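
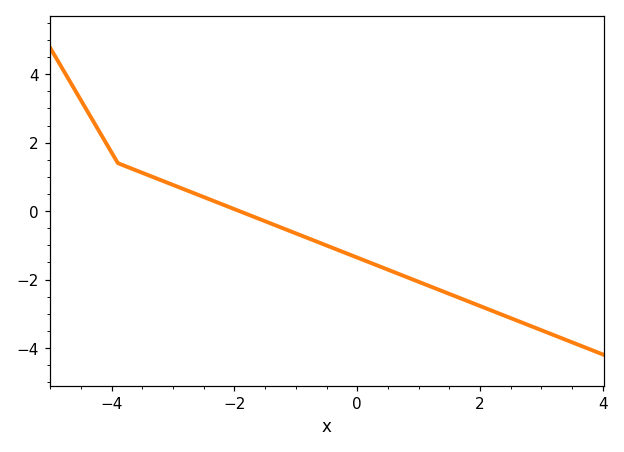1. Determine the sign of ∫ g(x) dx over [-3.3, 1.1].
negative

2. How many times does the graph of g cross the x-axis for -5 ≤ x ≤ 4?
1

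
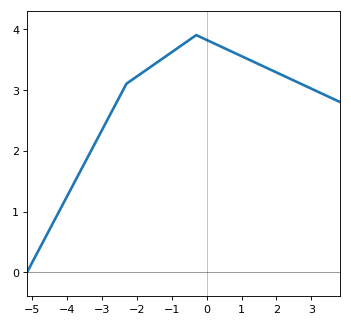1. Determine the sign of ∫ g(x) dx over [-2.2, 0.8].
positive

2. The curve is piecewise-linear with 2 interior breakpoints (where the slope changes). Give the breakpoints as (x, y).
(-2.3, 3.1); (-0.3, 3.9)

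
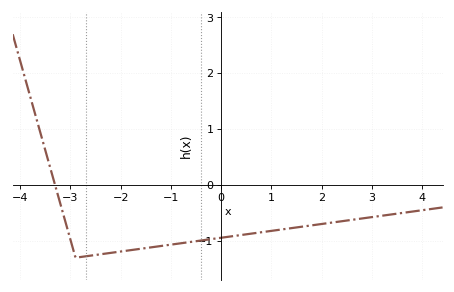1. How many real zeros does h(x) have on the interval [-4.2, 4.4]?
1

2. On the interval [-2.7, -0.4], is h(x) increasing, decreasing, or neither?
increasing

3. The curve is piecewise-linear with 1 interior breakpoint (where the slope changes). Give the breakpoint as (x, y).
(-2.9, -1.3)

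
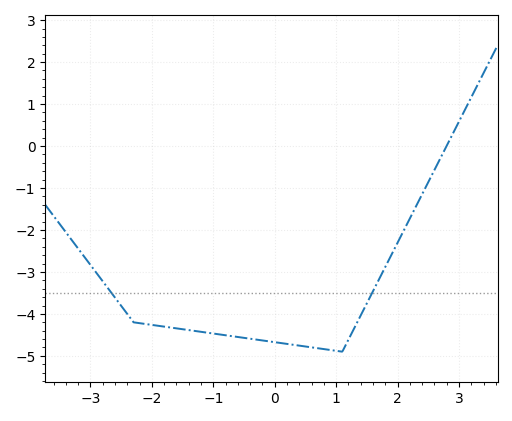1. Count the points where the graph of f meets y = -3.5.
2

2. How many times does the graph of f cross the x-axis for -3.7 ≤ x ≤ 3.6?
1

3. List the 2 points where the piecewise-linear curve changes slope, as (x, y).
(-2.3, -4.2); (1.1, -4.9)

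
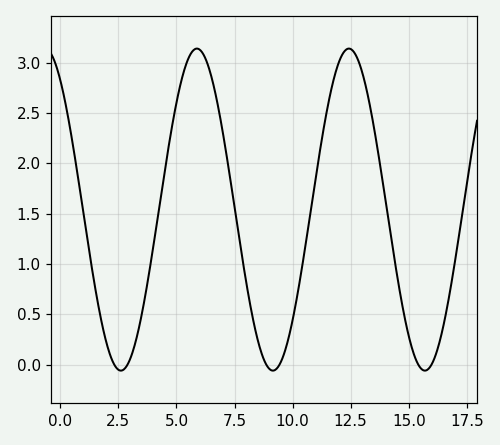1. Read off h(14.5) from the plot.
0.9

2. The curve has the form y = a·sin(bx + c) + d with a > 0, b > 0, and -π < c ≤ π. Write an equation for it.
y = 1.6sin(0.96x + 2.2) + 1.54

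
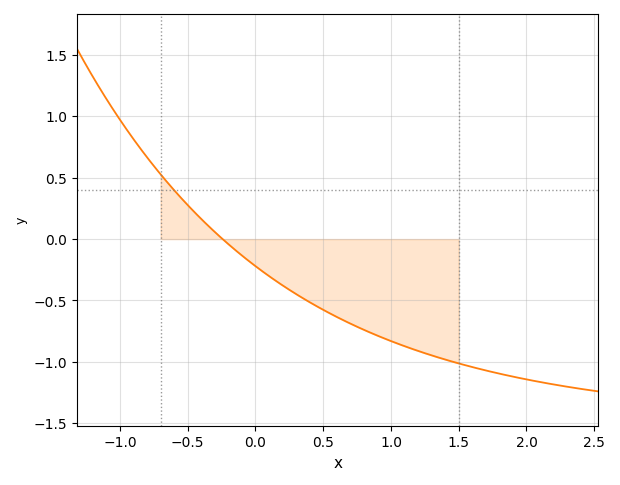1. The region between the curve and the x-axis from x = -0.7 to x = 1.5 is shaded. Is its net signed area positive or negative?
negative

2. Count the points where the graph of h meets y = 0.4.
1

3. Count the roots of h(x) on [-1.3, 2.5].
1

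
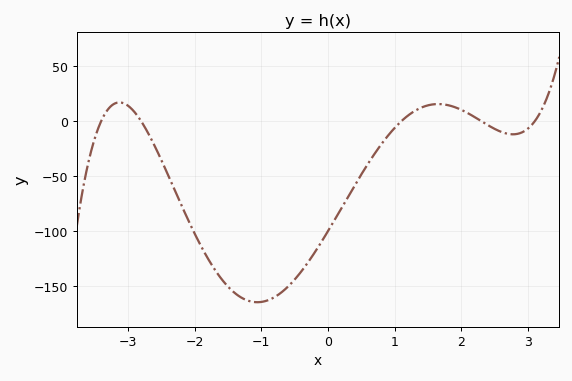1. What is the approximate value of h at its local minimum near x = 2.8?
-10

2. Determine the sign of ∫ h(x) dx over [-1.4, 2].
negative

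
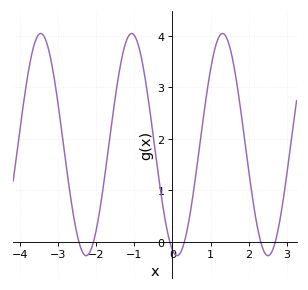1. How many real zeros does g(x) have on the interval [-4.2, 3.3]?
6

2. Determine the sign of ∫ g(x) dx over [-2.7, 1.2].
positive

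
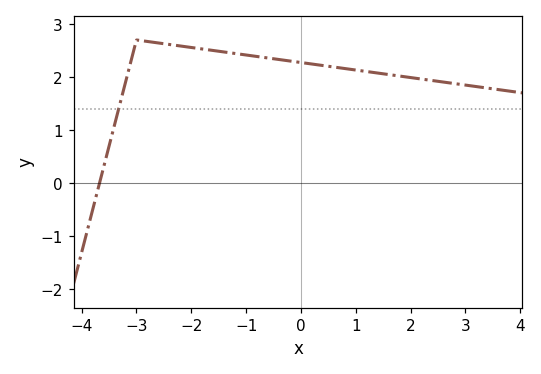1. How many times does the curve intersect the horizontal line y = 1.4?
1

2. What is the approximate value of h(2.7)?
1.9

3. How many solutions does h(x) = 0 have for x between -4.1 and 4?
1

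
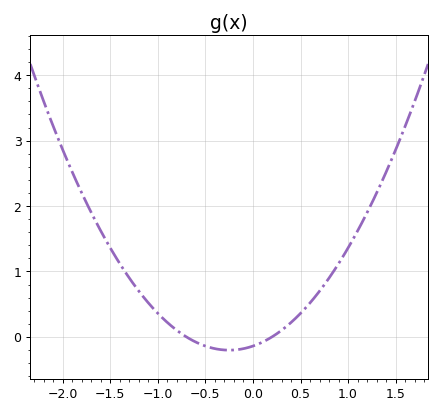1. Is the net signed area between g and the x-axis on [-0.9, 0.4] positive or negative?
negative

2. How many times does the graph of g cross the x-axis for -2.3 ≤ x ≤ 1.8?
2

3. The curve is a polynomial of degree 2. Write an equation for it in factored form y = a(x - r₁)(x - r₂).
y = 1(x + 0.7)(x - 0.2)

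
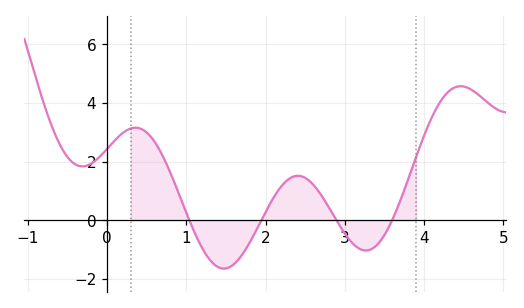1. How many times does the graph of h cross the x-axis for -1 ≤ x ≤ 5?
4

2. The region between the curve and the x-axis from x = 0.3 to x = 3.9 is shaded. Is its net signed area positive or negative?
positive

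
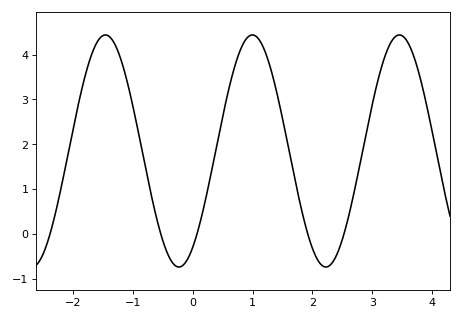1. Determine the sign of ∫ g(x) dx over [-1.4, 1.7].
positive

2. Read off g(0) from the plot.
-0.3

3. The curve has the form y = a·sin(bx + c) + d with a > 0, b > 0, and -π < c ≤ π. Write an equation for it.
y = 2.59sin(2.6x - 0.98) + 1.85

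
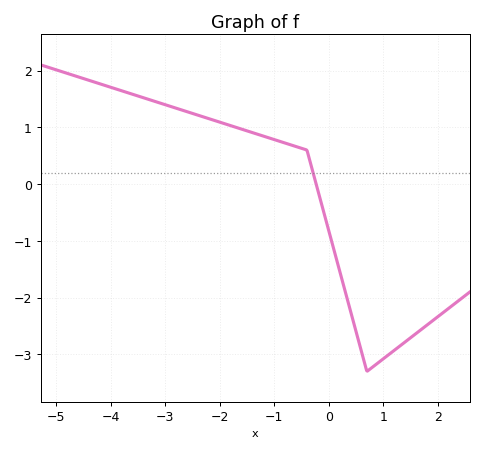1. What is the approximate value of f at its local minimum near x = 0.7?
-3.3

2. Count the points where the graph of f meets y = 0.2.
1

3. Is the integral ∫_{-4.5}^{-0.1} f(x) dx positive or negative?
positive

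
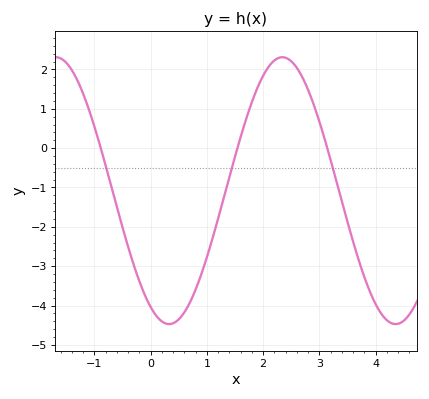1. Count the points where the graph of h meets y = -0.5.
3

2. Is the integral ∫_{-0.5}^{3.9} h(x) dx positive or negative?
negative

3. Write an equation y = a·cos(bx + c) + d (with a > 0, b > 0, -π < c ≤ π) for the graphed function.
y = 3.39cos(1.56x + 2.63) - 1.08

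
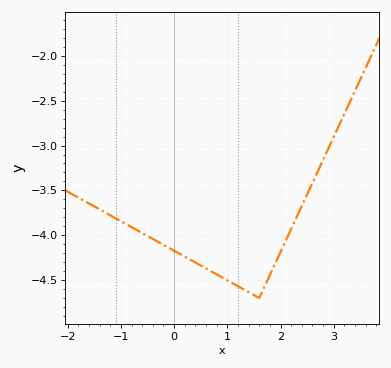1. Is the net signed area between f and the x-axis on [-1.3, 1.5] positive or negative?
negative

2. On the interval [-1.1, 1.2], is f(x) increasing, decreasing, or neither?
decreasing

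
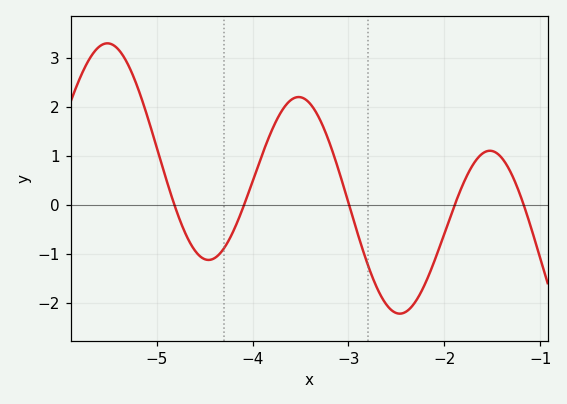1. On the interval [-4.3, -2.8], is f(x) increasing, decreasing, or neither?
neither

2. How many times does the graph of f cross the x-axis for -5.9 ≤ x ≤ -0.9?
5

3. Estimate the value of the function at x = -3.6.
2.1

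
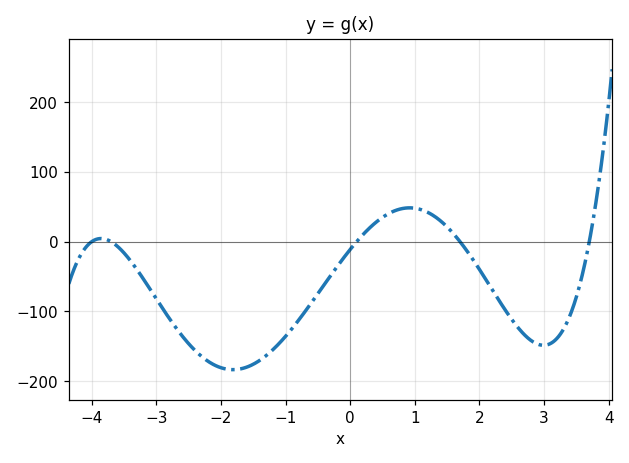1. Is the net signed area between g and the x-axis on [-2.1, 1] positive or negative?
negative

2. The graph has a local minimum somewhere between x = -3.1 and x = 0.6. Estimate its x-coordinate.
-1.81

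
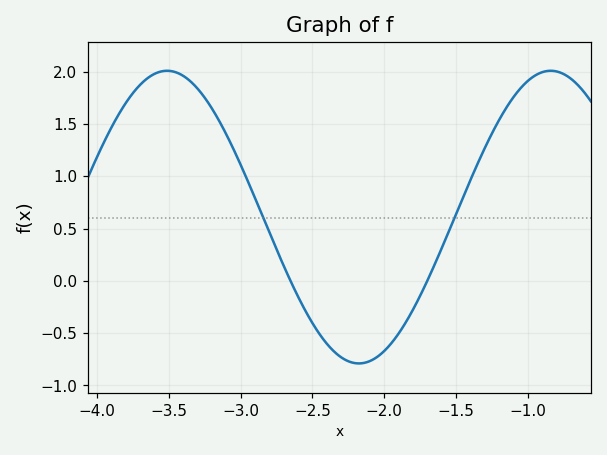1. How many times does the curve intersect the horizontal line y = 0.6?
2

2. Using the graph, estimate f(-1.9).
-0.505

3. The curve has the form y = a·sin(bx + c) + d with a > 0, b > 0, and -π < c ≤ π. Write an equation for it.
y = 1.4sin(2.35x - 2.74) + 0.61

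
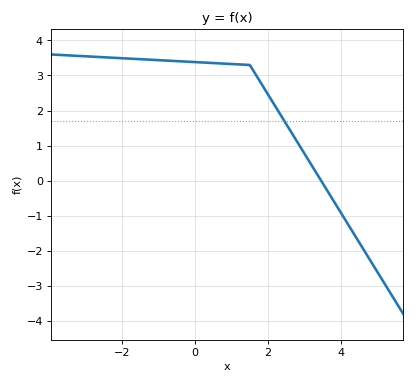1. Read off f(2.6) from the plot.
1.44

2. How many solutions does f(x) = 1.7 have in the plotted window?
1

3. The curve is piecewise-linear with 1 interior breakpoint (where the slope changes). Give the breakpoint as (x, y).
(1.5, 3.3)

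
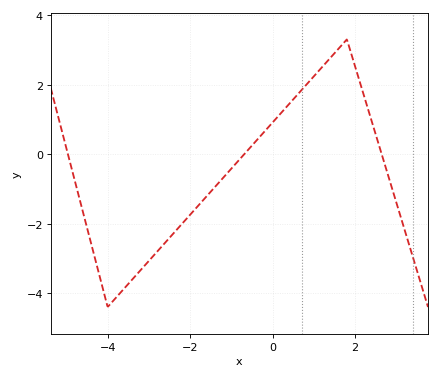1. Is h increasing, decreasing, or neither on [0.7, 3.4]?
neither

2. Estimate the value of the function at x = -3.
-3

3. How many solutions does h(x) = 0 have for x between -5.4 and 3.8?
3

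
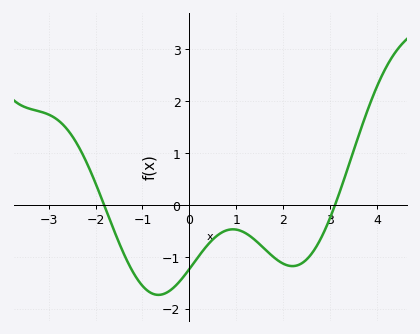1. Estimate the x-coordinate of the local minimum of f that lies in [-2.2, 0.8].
-0.6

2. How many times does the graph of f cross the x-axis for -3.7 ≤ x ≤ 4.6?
2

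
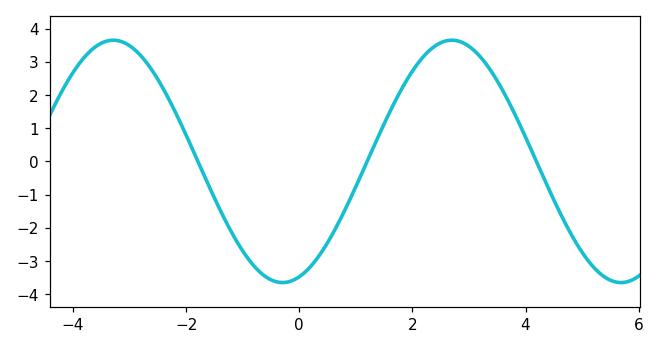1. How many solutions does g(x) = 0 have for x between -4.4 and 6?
3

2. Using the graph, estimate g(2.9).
3.6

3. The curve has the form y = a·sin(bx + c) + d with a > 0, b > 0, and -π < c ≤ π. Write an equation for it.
y = 3.65sin(1.1x - 1.3) + 0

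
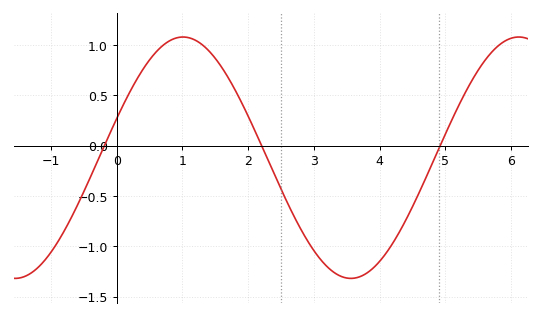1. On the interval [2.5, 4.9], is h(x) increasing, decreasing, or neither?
neither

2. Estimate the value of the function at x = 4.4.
-0.739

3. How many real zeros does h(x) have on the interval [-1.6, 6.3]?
3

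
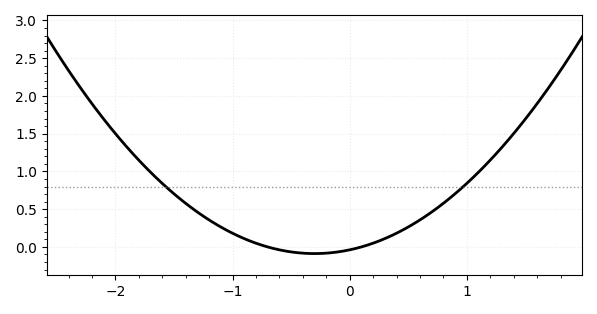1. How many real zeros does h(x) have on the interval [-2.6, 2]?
2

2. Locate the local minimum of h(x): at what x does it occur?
-0.3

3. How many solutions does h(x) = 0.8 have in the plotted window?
2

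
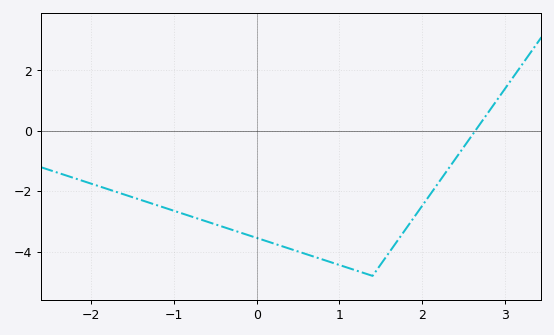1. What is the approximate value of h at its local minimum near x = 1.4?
-4.8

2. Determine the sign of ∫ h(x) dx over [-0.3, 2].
negative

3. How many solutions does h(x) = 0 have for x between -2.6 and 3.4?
1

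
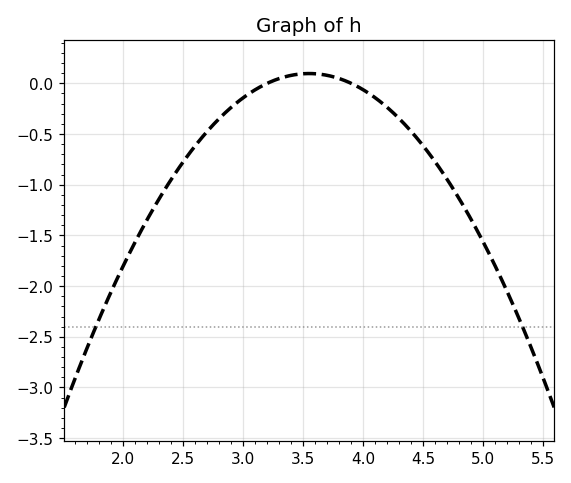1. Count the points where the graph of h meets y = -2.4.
2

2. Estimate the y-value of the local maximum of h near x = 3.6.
0.097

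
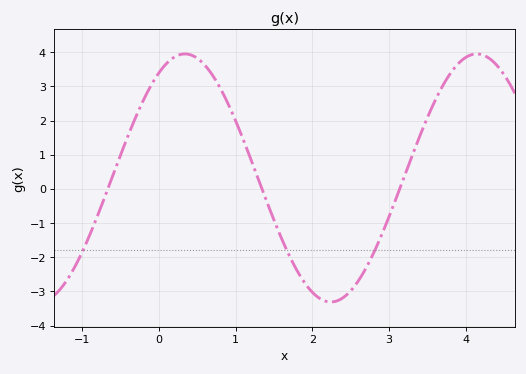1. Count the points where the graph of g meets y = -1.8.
3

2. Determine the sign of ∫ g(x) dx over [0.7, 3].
negative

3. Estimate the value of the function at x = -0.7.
-0.199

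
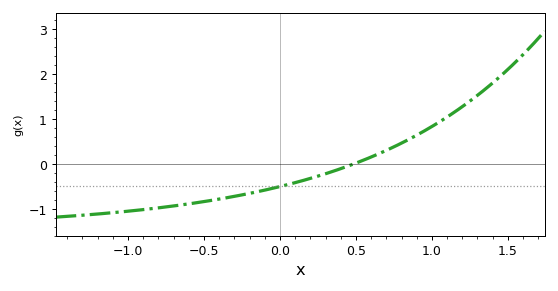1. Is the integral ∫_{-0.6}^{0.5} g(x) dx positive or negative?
negative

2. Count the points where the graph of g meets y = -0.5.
1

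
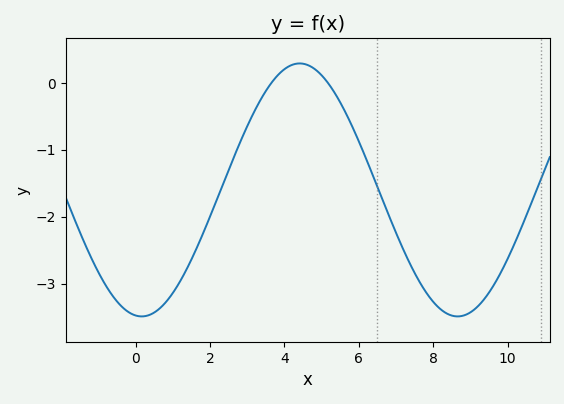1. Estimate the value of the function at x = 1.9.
-2.13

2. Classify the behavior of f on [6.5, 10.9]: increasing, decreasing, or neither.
neither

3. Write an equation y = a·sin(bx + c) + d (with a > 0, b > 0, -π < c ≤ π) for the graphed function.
y = 1.89sin(0.74x - 1.69) - 1.6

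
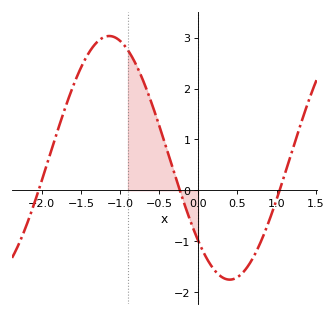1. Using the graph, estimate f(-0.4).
0.794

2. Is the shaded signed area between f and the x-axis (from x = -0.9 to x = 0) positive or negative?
positive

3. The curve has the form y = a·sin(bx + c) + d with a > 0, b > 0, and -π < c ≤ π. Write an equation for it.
y = 2.39sin(2.04x - 2.39) + 0.64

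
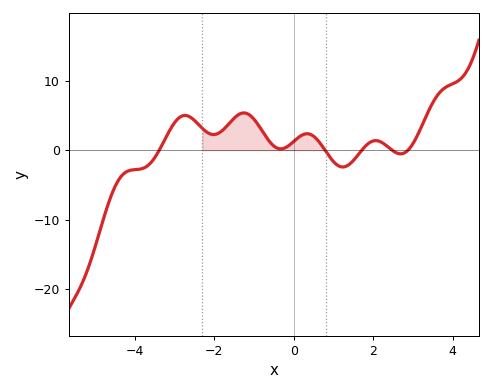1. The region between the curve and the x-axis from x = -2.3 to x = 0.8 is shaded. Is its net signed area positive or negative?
positive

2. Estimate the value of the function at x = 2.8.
-0.336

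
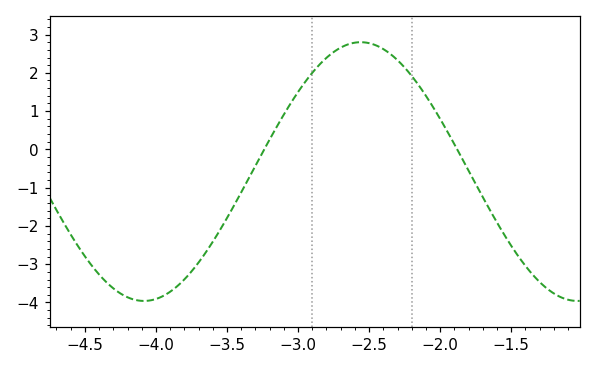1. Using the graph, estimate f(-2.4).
2.62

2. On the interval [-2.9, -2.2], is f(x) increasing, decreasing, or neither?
neither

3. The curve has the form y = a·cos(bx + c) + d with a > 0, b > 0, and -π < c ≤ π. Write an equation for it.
y = 3.38cos(2.06x - 1.01) - 0.58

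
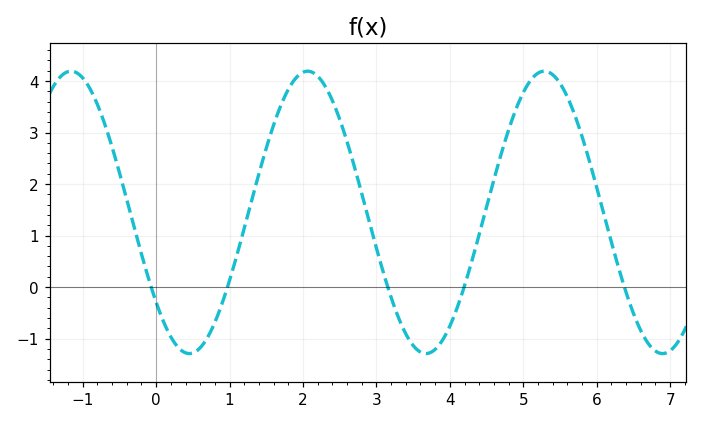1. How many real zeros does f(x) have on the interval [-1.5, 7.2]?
5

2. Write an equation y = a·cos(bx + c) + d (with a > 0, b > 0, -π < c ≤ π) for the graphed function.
y = 2.74cos(1.95x + 2.26) + 1.45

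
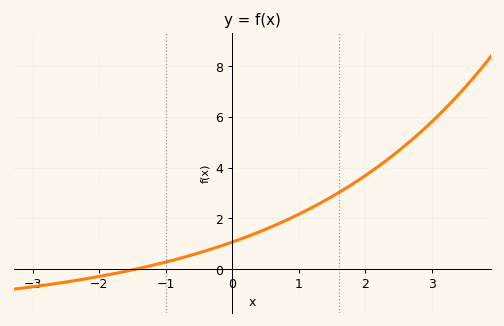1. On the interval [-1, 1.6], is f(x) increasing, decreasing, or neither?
increasing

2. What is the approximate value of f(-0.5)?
0.6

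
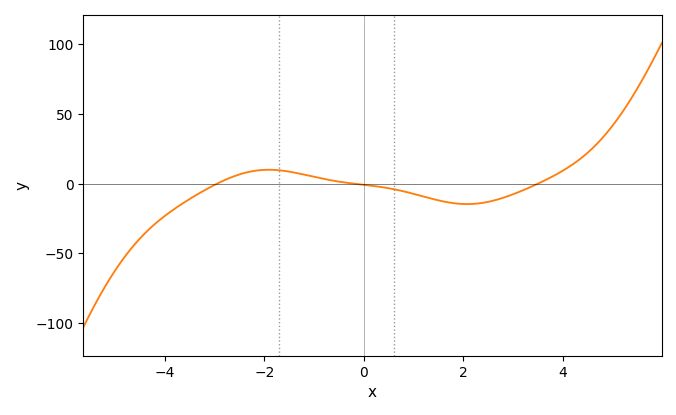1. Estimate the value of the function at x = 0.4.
-2.69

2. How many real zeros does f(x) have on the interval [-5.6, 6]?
3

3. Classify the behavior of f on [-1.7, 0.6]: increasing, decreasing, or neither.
decreasing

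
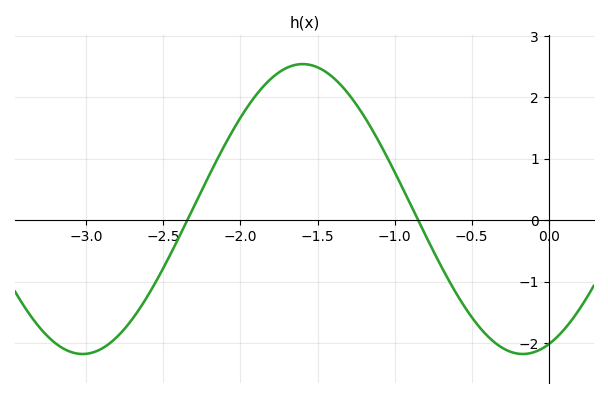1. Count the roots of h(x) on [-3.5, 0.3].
2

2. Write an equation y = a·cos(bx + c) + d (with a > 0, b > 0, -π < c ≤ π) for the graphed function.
y = 2.36cos(2.2x - 2.77) + 0.18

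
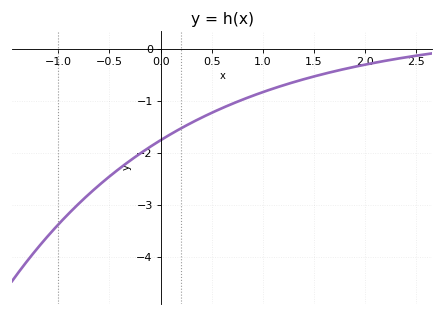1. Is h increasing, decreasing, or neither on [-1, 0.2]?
increasing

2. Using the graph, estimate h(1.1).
-0.8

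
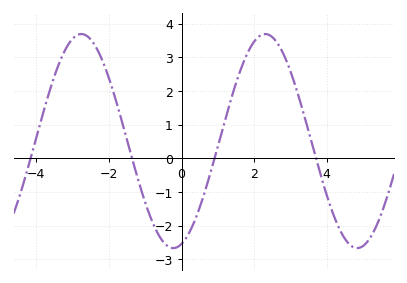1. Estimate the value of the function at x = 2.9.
2.9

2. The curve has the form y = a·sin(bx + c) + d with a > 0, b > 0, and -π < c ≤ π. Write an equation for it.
y = 3.18sin(1.2x - 1.3) + 0.51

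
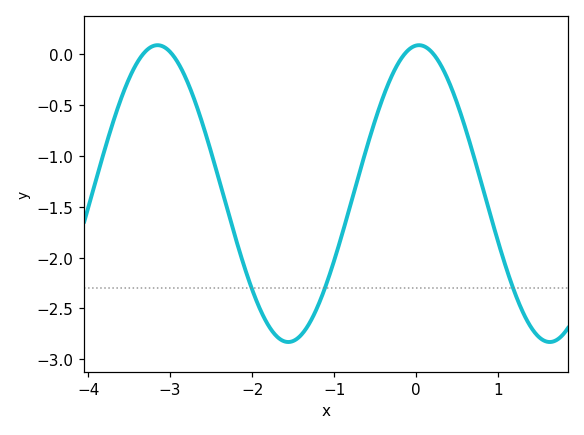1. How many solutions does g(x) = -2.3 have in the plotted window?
3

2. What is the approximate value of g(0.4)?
-0.27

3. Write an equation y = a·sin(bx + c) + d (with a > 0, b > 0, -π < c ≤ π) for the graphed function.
y = 1.46sin(1.97x + 1.5) - 1.37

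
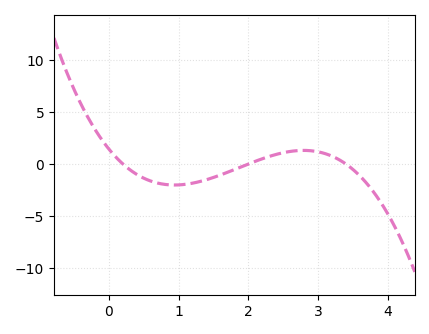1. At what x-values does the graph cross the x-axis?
0.2, 2, 3.4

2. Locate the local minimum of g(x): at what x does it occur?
0.9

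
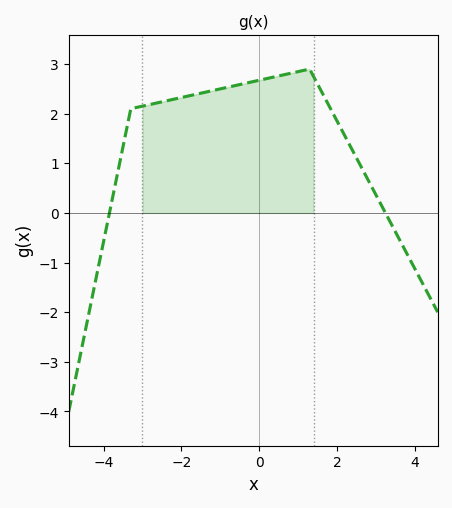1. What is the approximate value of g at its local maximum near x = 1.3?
2.9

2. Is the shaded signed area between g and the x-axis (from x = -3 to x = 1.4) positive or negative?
positive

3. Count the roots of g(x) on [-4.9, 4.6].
2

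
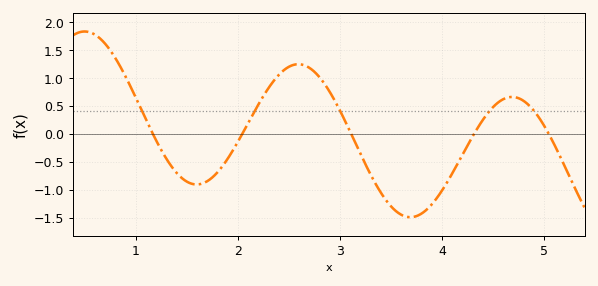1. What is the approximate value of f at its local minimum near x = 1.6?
-0.9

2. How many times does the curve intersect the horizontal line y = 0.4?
5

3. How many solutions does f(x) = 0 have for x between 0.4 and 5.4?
5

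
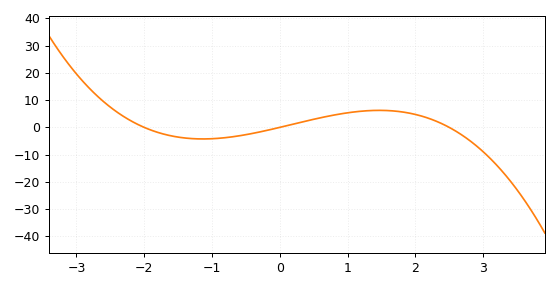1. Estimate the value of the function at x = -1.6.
-3.12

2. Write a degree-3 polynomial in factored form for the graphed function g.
y = -1.19(x + 2)(x - 0)(x - 2.5)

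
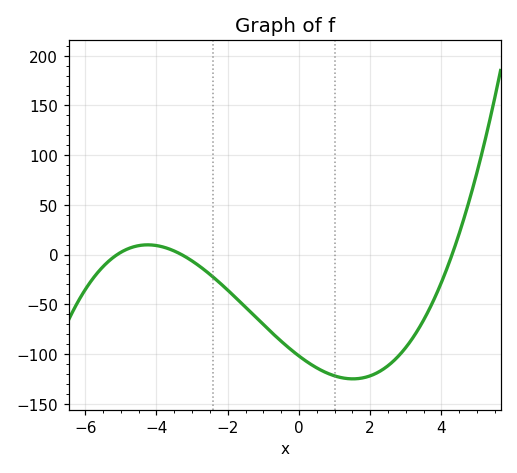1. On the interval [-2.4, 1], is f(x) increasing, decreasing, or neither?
decreasing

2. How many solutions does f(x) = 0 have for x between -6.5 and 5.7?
3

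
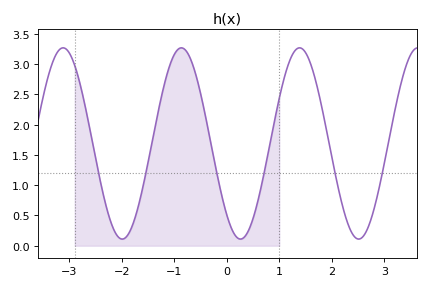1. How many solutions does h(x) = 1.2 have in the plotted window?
6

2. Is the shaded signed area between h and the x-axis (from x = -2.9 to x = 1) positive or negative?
positive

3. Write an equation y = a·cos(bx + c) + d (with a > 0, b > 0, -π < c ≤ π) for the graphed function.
y = 1.58cos(2.79x + 2.42) + 1.69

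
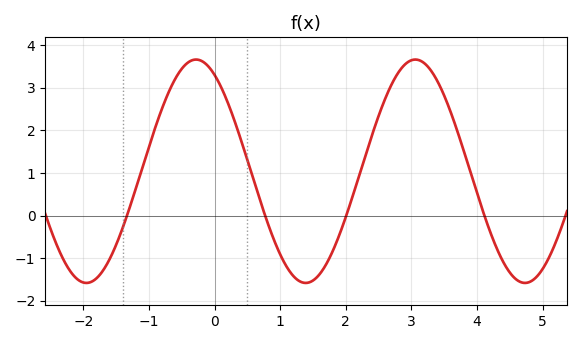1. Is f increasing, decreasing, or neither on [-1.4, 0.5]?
neither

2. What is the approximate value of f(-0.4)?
3.6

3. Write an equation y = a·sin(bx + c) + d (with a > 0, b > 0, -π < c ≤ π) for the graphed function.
y = 2.62sin(1.9x + 2.1) + 1.04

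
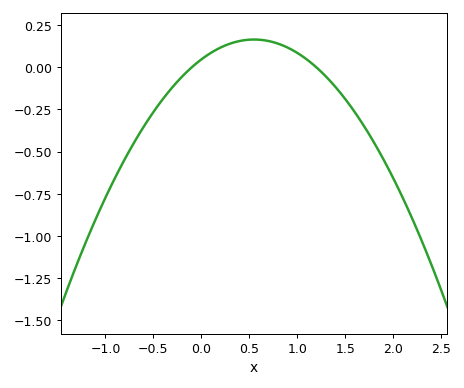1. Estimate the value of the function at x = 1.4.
-0.12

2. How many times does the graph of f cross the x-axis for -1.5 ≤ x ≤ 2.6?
2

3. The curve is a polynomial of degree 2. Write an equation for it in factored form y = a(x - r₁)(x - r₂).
y = -0.39(x + 0.1)(x - 1.2)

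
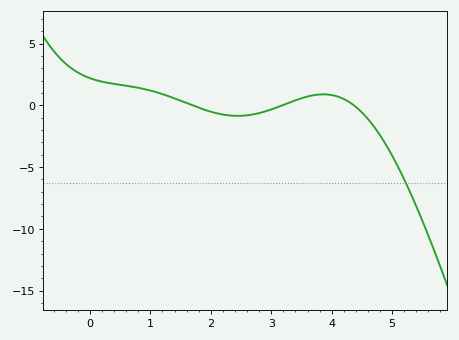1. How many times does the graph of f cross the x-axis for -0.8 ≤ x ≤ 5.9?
3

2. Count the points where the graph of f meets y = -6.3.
1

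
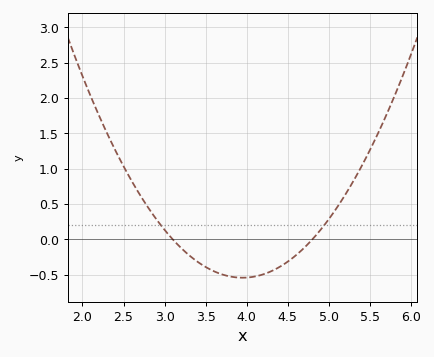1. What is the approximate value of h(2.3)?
1.5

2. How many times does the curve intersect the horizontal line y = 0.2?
2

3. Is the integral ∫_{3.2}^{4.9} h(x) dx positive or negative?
negative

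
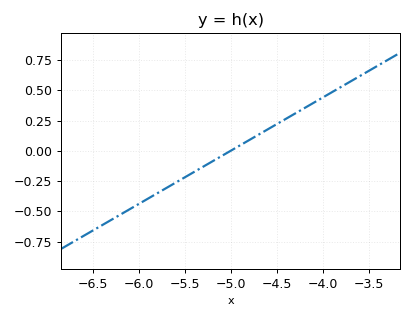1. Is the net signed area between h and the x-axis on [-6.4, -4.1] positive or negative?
negative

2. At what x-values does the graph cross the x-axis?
-5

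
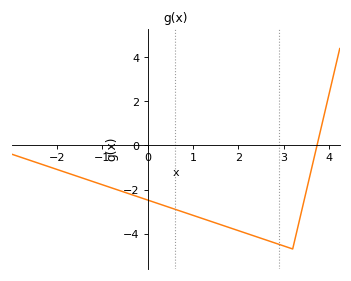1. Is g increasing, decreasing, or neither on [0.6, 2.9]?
decreasing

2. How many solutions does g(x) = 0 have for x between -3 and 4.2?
1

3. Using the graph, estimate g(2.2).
-4.01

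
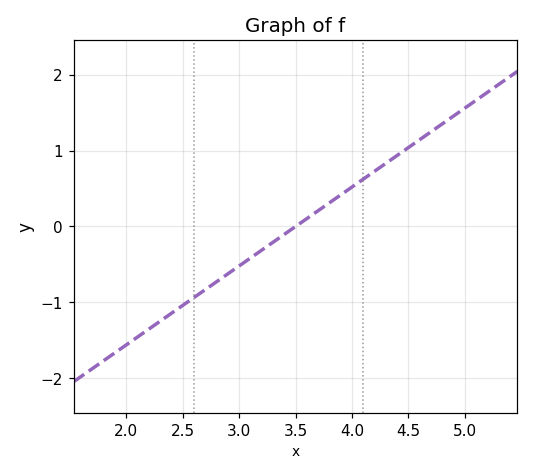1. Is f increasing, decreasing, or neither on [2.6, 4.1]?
increasing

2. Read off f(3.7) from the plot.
0.208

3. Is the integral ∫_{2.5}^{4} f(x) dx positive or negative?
negative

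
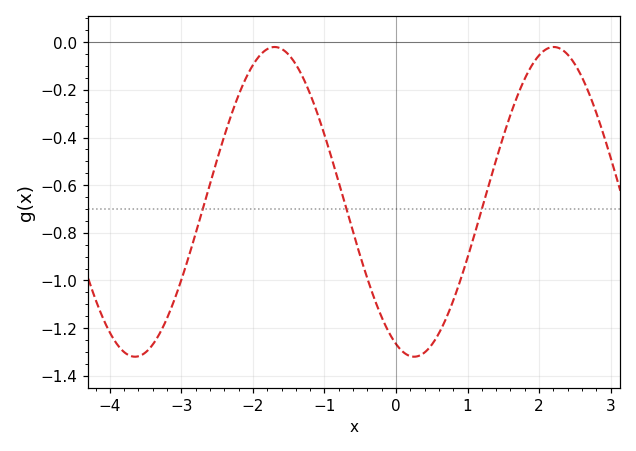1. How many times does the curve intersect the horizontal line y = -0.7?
3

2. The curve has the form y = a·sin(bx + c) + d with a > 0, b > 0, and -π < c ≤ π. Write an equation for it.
y = 0.65sin(1.6x - 2) - 0.67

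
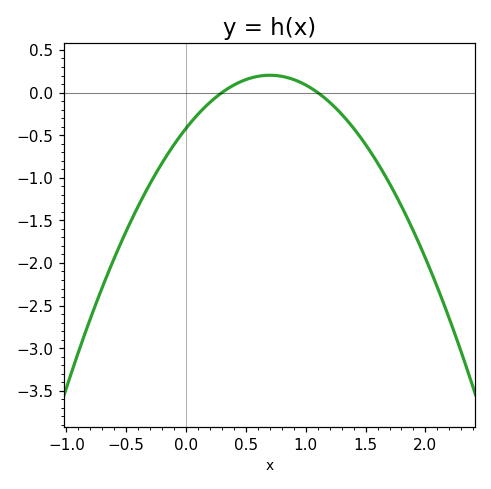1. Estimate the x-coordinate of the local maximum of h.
0.7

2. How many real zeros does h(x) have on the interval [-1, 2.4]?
2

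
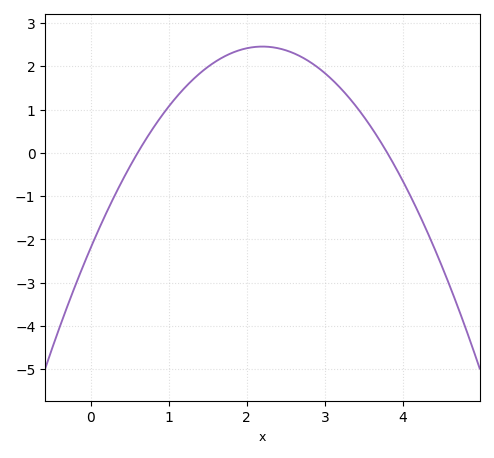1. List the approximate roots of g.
0.6, 3.8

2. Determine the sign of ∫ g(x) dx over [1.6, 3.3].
positive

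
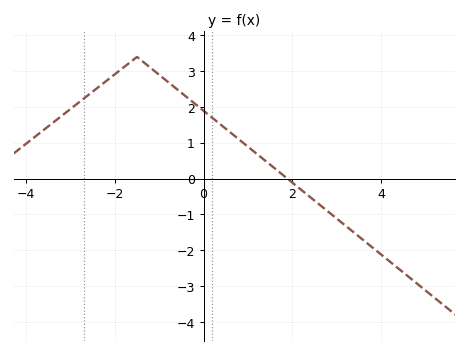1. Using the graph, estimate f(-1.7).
3.2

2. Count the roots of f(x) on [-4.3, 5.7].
1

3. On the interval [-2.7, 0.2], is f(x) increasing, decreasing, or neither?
neither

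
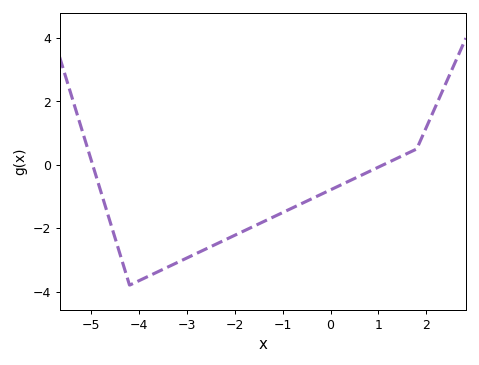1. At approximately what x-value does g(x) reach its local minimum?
-4.2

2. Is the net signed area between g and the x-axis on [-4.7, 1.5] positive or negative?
negative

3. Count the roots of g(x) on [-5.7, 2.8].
2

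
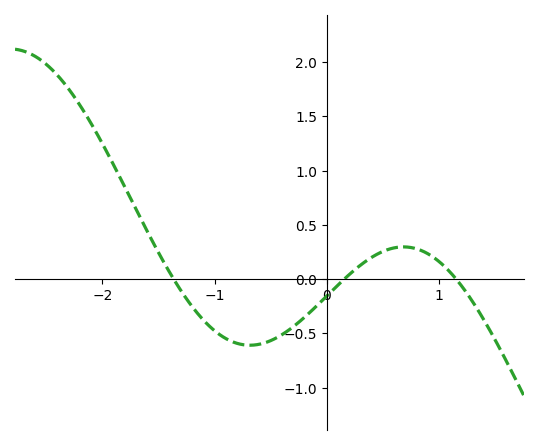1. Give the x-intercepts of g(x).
-1.4, 0.2, 1.2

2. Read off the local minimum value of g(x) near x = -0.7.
-0.6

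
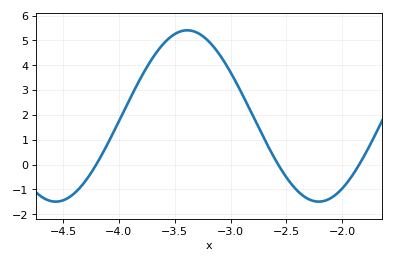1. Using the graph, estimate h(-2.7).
1.1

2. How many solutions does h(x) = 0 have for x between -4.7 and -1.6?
3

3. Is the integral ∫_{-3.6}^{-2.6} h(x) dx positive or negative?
positive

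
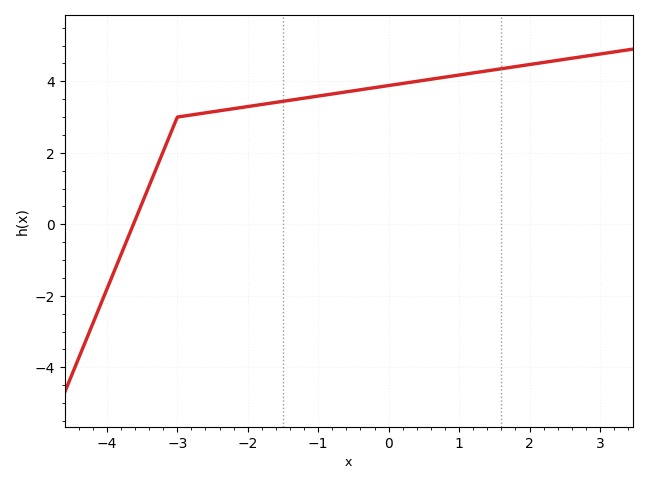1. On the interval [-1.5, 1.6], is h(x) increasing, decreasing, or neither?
increasing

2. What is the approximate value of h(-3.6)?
0.2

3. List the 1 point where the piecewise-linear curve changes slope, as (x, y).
(-3, 3)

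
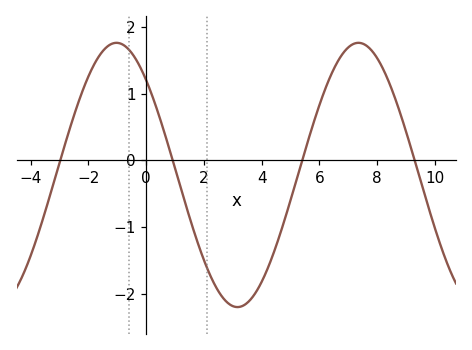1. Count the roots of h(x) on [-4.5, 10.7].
4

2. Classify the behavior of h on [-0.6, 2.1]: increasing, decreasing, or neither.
decreasing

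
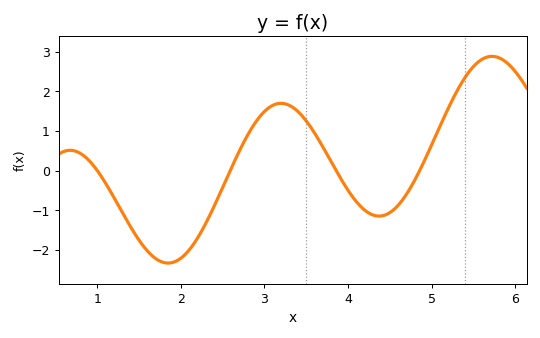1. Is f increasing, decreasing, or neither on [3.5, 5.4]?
neither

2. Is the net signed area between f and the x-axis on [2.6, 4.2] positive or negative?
positive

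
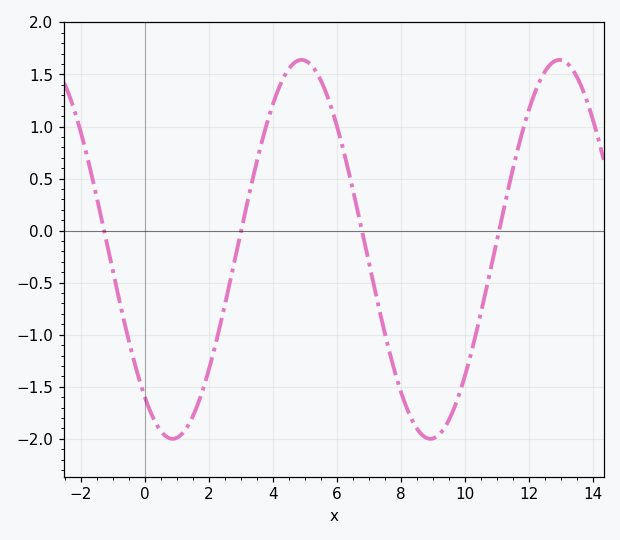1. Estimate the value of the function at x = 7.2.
-0.6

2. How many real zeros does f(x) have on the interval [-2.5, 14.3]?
4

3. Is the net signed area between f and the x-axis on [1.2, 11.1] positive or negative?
negative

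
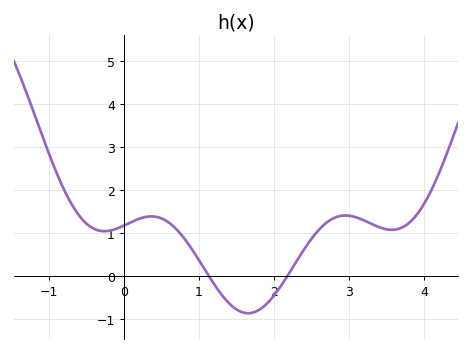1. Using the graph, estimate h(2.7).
1.24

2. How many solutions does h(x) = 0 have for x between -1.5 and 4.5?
2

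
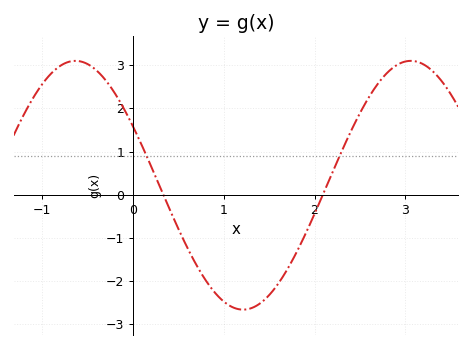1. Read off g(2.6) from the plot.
2.26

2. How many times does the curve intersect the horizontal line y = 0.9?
2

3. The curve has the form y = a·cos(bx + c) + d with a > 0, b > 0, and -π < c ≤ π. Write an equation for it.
y = 2.88cos(1.7x + 1.08) + 0.22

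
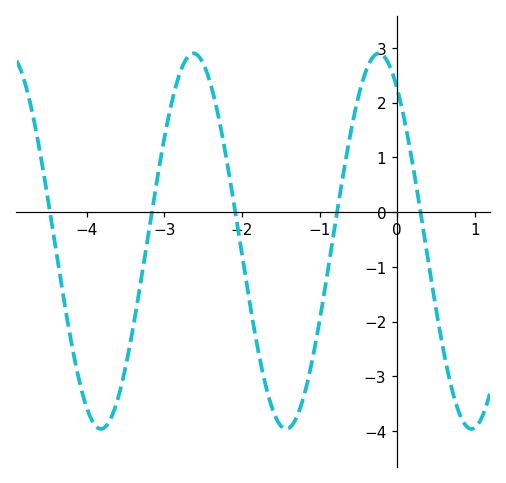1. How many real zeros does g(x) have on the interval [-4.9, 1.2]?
5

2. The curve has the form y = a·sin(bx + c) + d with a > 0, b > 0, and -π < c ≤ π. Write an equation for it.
y = 3.43sin(2.63x + 2.19) - 0.53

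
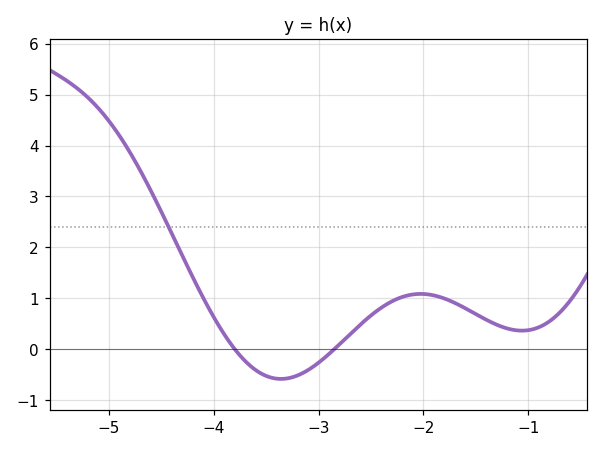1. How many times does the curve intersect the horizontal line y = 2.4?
1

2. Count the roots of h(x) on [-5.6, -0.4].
2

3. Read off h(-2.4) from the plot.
0.8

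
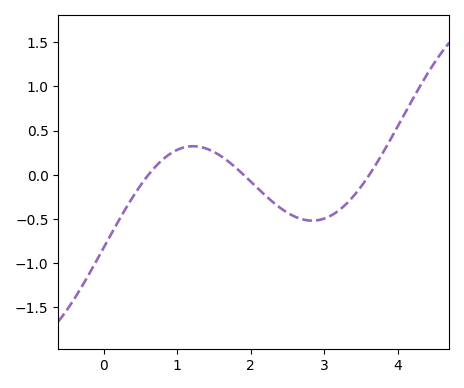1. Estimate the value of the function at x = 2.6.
-0.474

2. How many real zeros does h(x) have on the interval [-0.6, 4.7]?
3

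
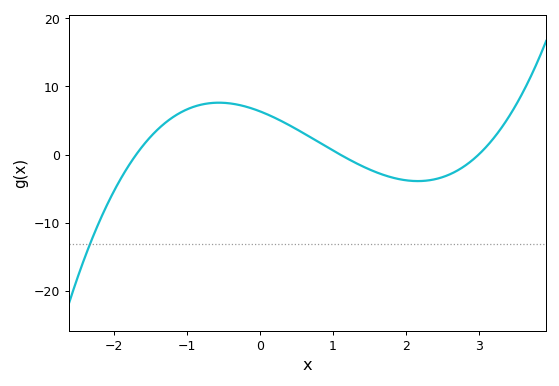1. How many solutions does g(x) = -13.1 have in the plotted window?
1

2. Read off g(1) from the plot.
1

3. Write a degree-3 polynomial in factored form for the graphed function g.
y = 1.13(x + 1.7)(x - 1.1)(x - 3)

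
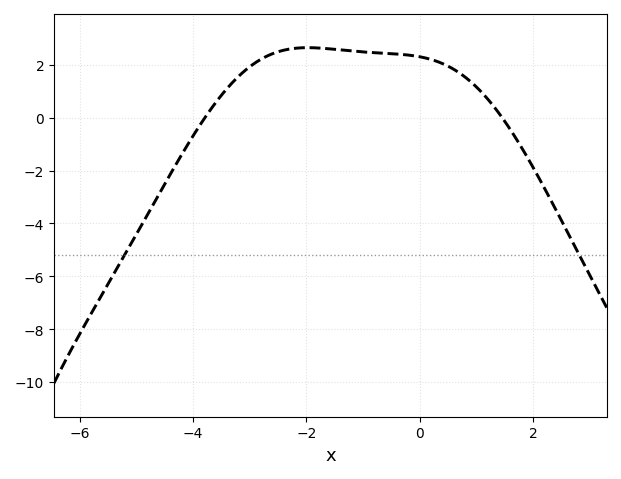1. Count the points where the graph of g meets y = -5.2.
2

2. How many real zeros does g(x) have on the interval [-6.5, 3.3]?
2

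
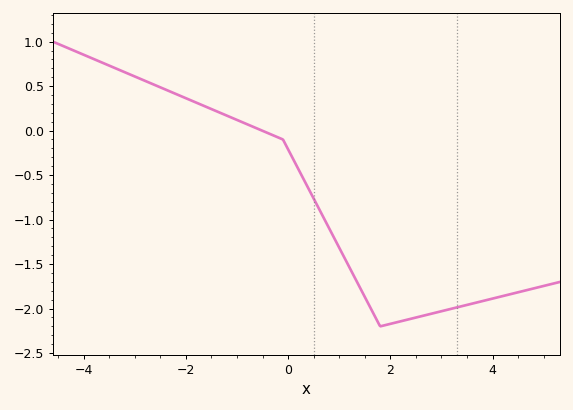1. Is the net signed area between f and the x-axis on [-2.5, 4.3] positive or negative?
negative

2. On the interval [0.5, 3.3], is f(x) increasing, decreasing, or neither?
neither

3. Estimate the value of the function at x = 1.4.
-1.75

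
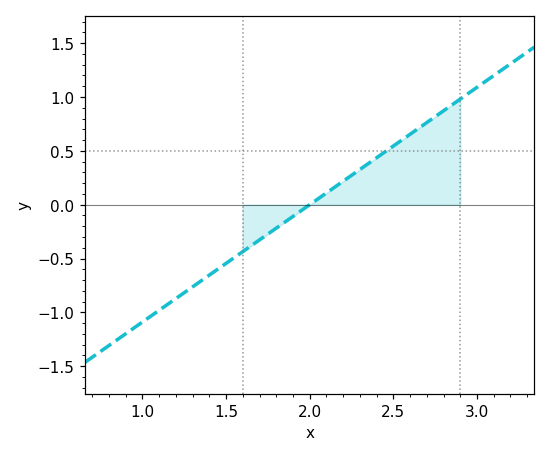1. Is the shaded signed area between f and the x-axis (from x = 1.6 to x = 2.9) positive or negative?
positive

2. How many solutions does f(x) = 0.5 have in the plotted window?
1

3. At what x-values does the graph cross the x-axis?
2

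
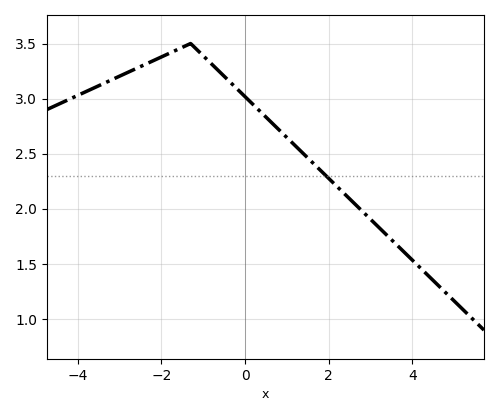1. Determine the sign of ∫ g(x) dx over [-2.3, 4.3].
positive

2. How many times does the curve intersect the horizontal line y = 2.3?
1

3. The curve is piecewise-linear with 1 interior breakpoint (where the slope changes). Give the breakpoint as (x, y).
(-1.3, 3.5)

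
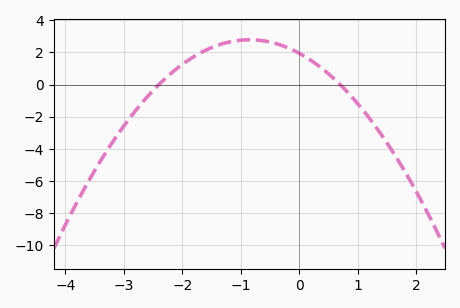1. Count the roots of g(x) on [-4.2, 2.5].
2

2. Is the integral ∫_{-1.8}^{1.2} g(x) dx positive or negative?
positive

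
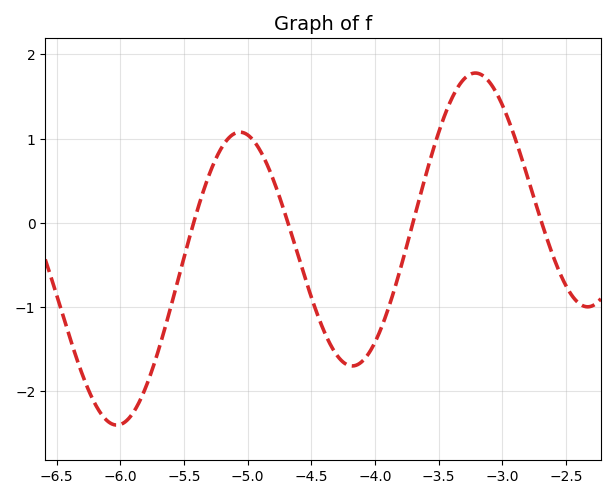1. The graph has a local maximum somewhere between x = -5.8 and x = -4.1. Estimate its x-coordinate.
-5.06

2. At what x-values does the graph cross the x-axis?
-5.42, -4.68, -3.7, -2.69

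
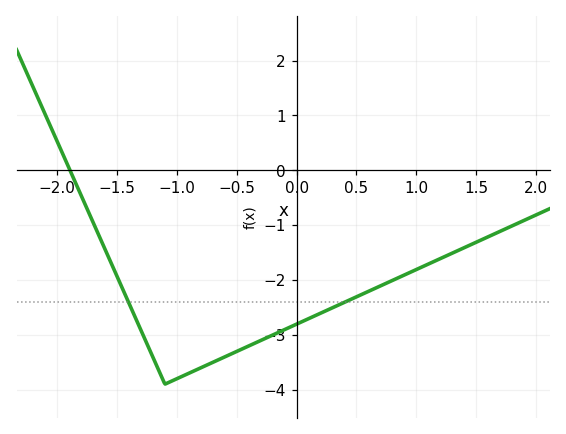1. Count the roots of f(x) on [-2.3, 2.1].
1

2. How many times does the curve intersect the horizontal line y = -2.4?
2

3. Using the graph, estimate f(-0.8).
-3.6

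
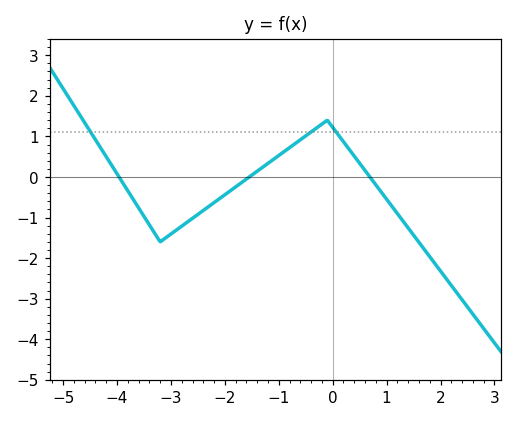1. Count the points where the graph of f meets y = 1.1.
3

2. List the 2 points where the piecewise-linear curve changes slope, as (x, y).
(-3.2, -1.6); (-0.1, 1.4)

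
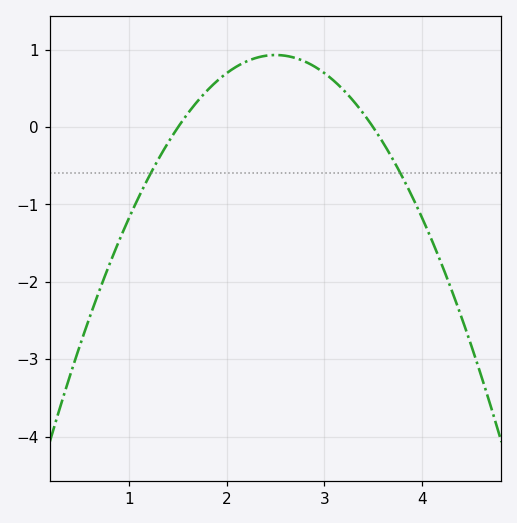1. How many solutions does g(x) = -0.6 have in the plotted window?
2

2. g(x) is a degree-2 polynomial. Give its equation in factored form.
y = -0.93(x - 1.5)(x - 3.5)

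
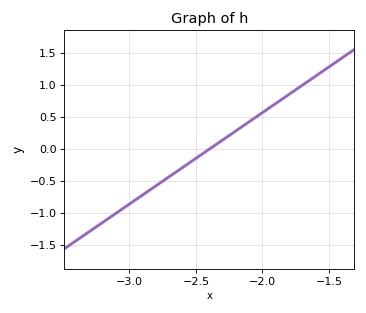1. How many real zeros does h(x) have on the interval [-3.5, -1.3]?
1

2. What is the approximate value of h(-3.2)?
-1.15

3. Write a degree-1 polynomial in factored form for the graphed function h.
y = 1.43(x + 2.4)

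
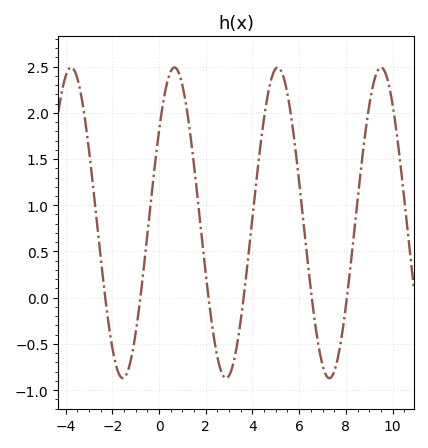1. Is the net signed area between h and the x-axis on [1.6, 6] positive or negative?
positive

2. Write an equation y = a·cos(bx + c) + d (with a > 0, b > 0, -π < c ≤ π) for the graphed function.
y = 1.68cos(1.42x - 0.932) + 0.81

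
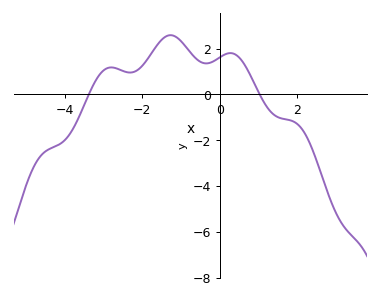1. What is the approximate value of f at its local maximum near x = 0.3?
1.81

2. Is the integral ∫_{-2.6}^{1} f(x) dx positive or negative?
positive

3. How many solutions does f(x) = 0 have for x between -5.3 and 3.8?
2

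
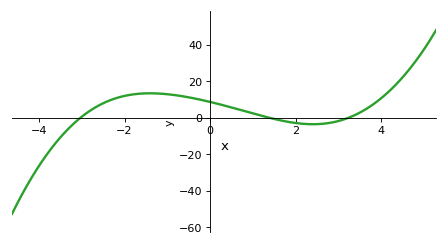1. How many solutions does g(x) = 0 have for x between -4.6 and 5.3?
3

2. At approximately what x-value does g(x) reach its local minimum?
2.41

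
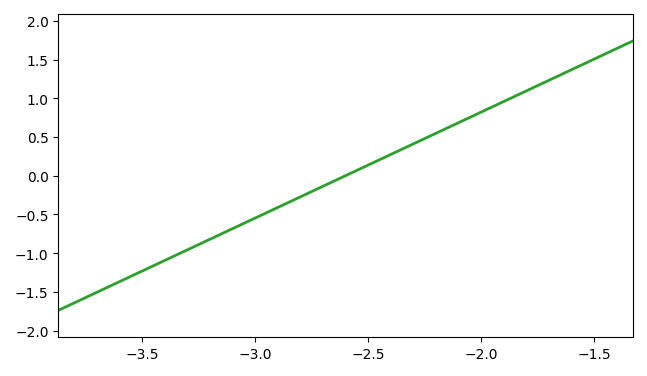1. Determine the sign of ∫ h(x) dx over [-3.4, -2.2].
negative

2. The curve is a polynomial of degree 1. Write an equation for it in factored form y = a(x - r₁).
y = 1.37(x + 2.6)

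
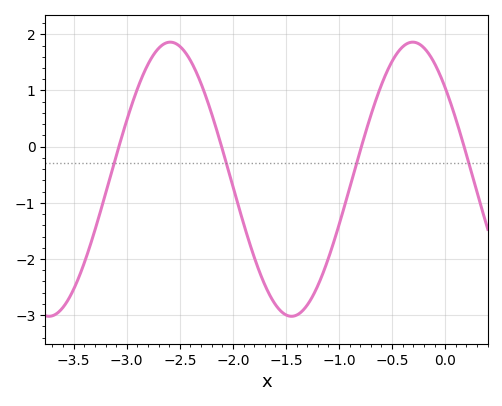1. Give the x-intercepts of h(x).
-3.07, -2.11, -0.789, 0.178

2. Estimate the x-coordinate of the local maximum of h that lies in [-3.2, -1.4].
-2.59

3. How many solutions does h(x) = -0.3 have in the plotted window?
4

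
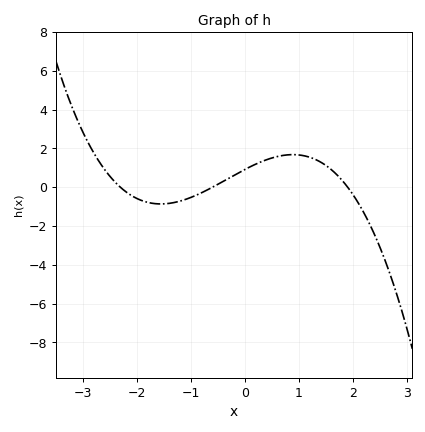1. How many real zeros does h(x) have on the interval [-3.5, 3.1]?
3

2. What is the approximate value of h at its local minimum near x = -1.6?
-0.86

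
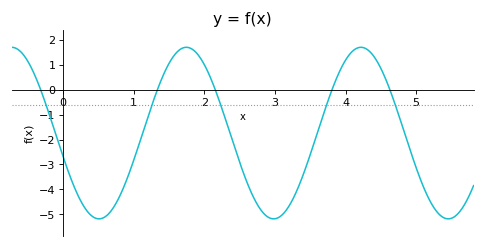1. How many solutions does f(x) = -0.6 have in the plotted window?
5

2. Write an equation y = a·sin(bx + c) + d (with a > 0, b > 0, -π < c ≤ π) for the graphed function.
y = 3.44sin(2.5x - 2.9) - 1.74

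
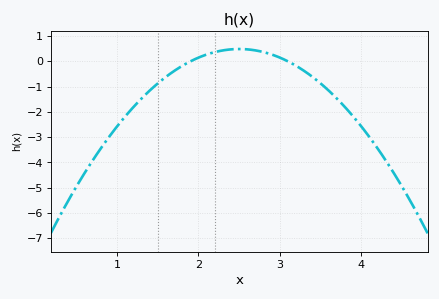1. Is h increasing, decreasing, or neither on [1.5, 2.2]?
increasing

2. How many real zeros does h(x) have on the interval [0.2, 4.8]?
2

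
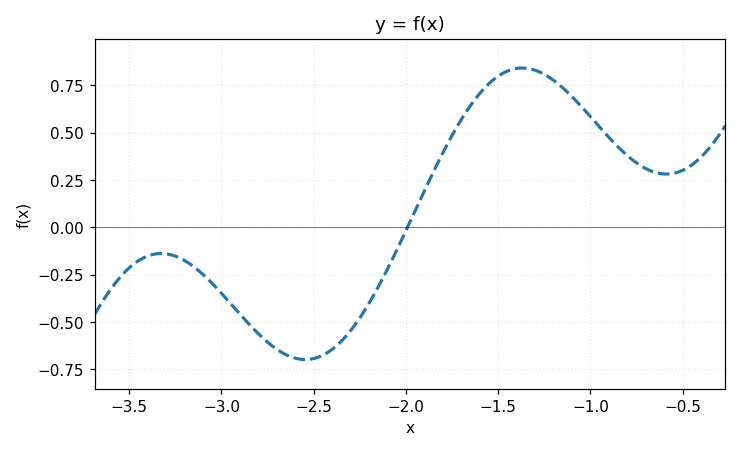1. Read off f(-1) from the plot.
0.584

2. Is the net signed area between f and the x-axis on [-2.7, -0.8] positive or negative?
positive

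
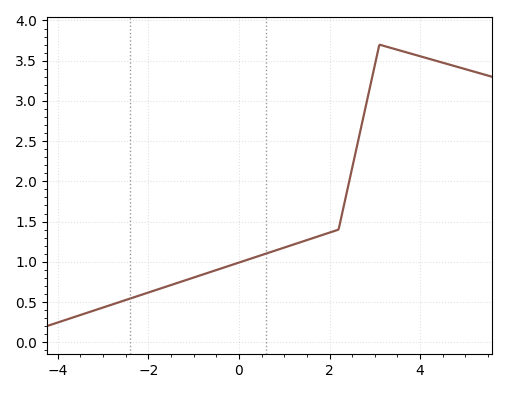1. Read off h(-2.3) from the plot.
0.562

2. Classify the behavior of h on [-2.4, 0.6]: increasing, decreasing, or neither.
increasing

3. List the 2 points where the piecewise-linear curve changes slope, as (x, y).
(2.2, 1.4); (3.1, 3.7)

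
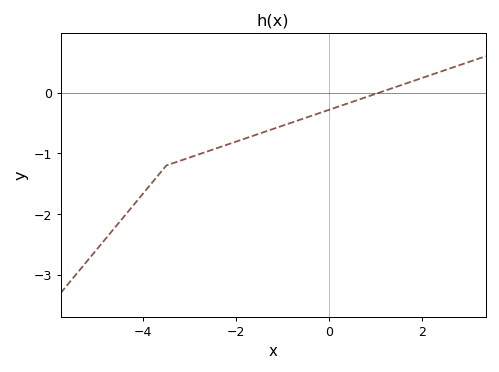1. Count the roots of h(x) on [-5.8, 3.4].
1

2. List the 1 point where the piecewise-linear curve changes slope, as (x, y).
(-3.5, -1.2)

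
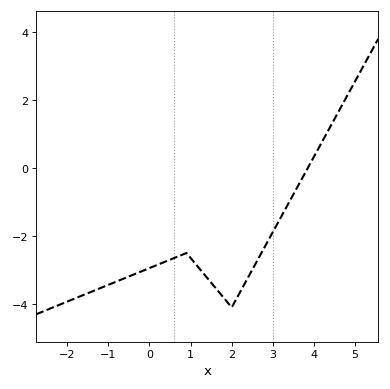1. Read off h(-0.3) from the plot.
-3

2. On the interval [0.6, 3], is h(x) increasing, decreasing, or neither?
neither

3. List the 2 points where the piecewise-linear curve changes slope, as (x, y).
(0.9, -2.5); (2, -4.1)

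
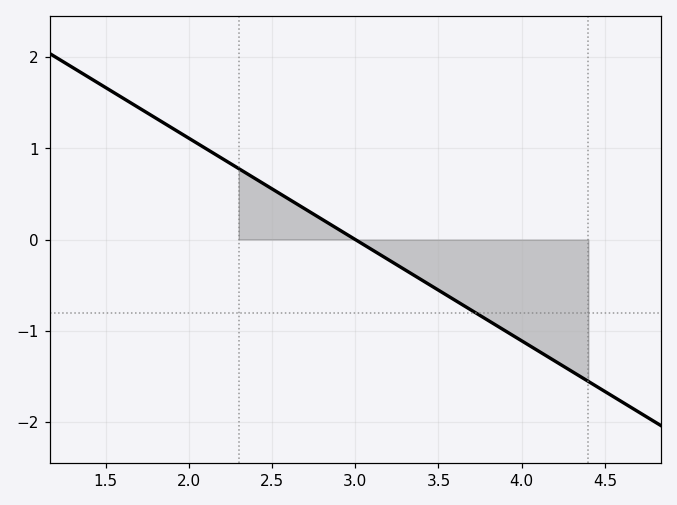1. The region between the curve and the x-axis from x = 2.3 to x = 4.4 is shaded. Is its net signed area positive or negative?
negative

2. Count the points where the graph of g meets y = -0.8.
1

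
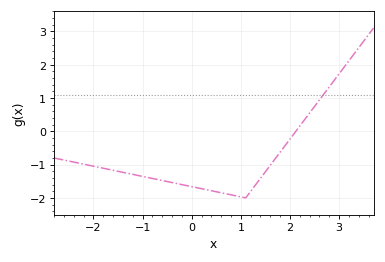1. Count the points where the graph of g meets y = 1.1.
1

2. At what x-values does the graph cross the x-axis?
2.1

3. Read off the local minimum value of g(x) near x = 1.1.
-2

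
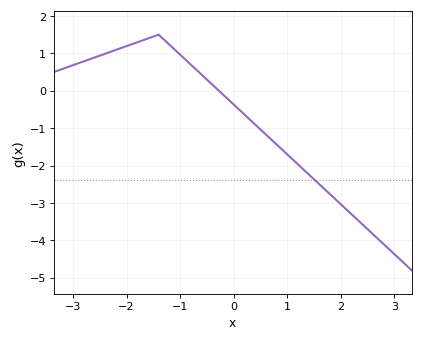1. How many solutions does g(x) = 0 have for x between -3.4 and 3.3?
1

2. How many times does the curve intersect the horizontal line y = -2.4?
1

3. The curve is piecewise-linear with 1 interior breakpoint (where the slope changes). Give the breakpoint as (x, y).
(-1.4, 1.5)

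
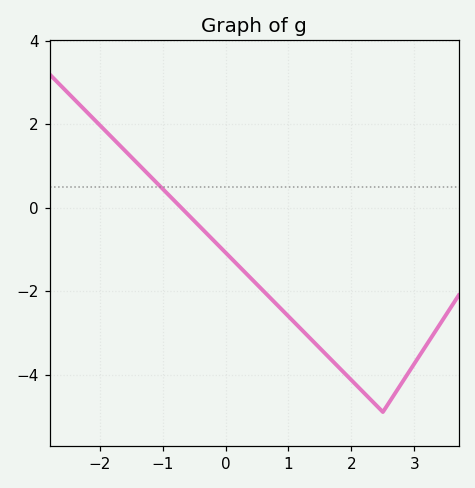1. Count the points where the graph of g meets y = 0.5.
1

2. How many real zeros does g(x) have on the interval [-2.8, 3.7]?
1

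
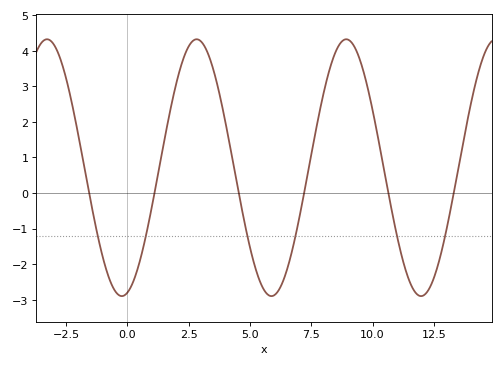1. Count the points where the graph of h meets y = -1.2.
6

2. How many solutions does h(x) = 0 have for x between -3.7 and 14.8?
6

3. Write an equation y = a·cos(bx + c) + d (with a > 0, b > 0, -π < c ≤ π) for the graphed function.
y = 3.61cos(1.03x - 2.91) + 0.71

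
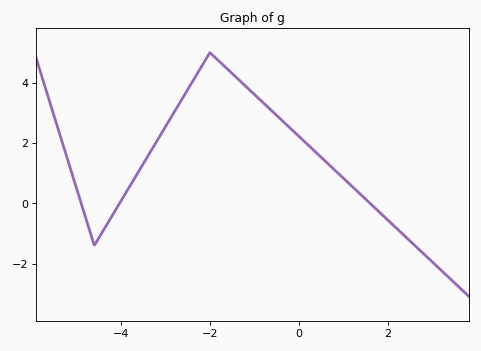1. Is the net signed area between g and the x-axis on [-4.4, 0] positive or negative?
positive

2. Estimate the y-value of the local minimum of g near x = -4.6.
-1.4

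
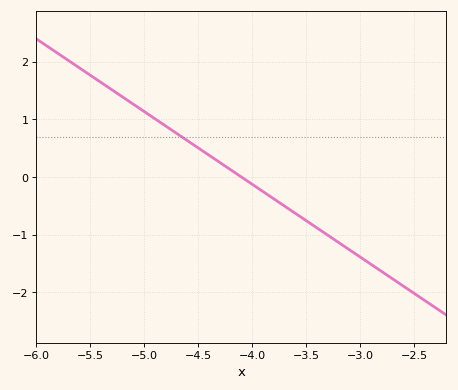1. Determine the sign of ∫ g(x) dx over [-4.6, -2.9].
negative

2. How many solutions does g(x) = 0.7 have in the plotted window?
1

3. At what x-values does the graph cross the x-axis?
-4.1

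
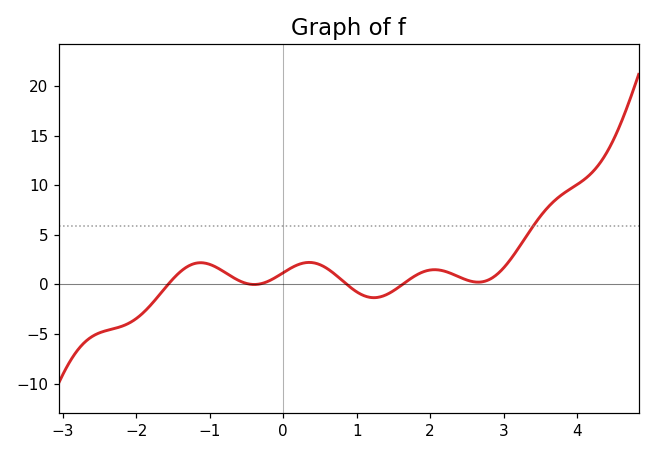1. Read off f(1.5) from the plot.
-0.5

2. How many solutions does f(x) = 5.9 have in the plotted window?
1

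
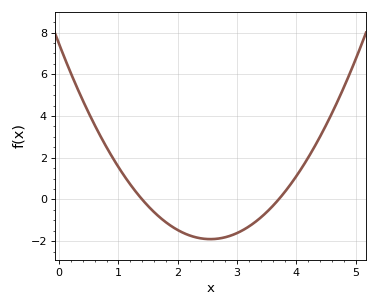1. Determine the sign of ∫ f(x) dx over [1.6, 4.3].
negative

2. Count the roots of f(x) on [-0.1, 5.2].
2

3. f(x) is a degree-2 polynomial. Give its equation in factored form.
y = 1.44(x - 1.4)(x - 3.7)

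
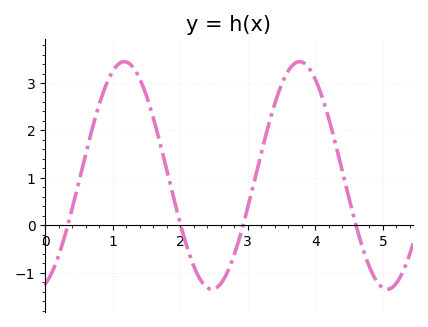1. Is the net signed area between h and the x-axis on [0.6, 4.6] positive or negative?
positive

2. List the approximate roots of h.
0.3, 2, 2.9, 4.6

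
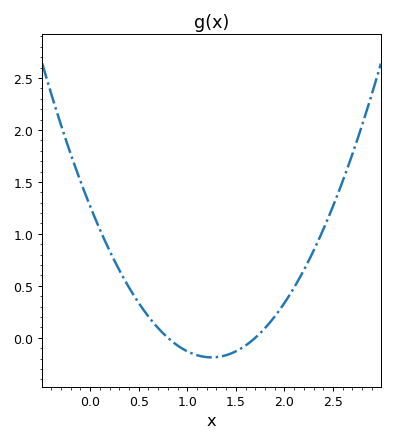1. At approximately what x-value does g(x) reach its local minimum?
1.25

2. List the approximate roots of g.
0.8, 1.7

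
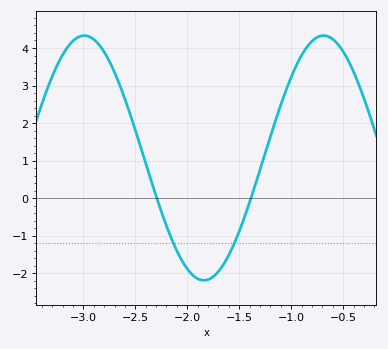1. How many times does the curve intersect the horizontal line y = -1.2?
2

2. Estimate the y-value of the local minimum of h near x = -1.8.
-2.2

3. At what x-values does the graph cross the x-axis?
-2.3, -1.4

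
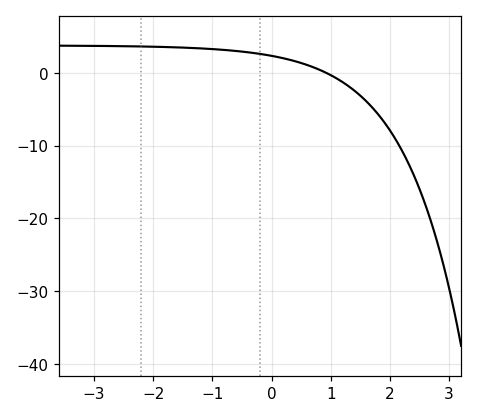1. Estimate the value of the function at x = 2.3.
-12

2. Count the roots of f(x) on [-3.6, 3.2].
1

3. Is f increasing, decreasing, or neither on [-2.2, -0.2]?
decreasing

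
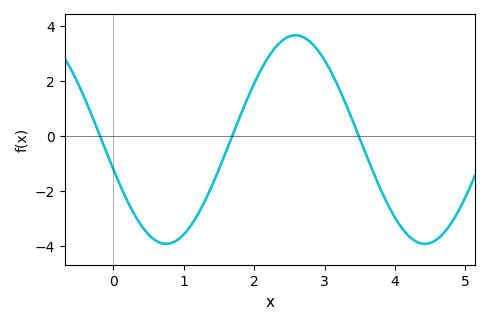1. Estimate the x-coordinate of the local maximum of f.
2.6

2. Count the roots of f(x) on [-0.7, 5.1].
3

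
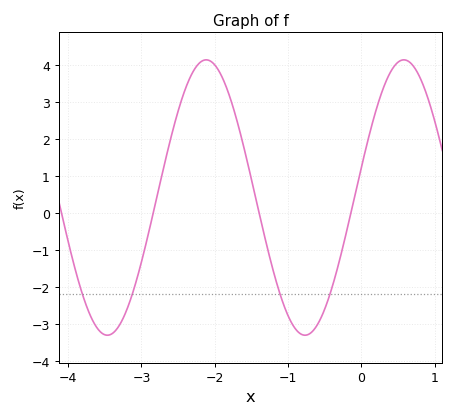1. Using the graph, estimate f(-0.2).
-0.5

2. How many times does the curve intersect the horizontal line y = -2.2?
4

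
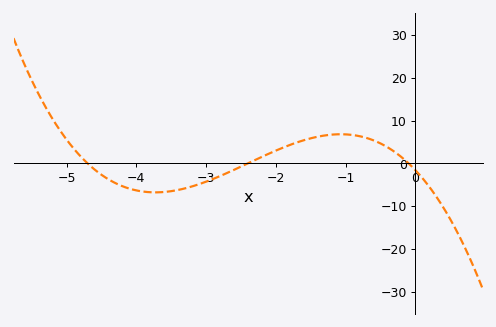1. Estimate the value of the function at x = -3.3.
-5.85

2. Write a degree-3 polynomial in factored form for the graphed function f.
y = -1.45(x + 4.7)(x + 2.4)(x + 0.1)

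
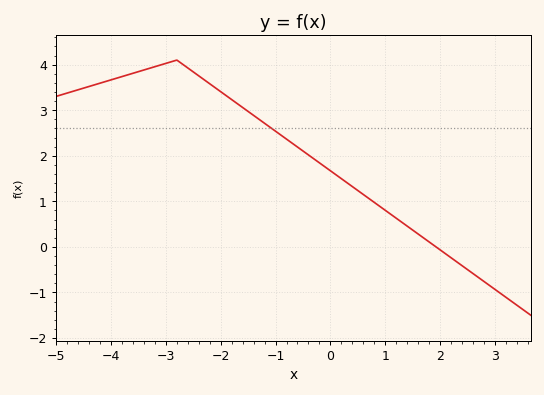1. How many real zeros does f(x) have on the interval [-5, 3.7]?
1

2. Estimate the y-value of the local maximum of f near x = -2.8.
4.1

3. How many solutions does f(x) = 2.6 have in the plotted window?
1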